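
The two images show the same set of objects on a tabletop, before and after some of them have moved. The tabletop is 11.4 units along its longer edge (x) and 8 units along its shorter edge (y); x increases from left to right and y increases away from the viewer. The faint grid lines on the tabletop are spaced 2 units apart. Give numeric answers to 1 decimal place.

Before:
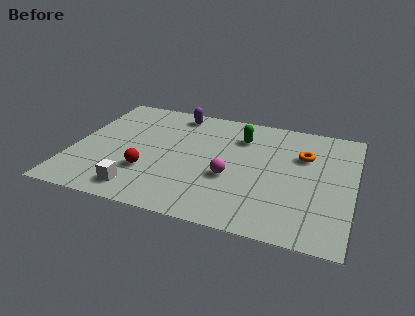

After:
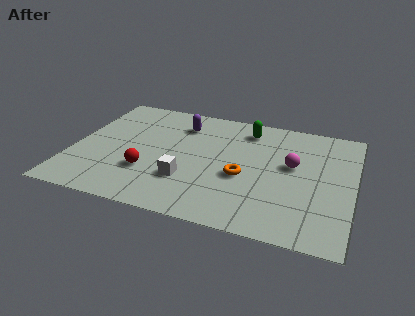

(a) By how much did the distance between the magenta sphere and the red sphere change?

+2.7

They were about 3.4 units apart before and 6.1 after — 2.7 units further apart.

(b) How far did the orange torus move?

3.1

The orange torus moved from about (9.3, 5.4) to (7.0, 3.3), a distance of √(2.3² + 2.1²) ≈ 3.1.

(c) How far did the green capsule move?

0.6

The green capsule moved from about (6.7, 6.0) to (6.9, 6.6), a distance of √(0.2² + 0.6²) ≈ 0.6.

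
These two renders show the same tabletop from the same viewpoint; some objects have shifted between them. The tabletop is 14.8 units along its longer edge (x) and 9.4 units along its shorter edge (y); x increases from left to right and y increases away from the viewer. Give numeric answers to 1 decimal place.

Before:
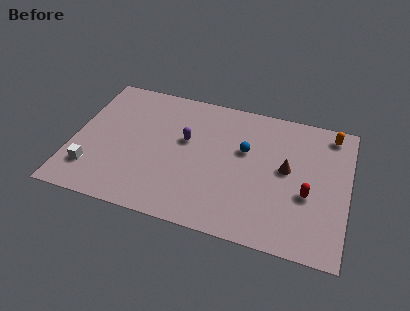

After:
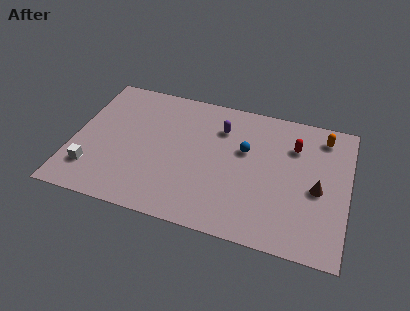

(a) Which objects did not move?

the white cube and the blue sphere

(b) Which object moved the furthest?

the red capsule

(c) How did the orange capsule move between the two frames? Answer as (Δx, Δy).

(-0.4, -0.3)

The orange capsule was at about (13.7, 8.2) and moved to about (13.3, 7.9).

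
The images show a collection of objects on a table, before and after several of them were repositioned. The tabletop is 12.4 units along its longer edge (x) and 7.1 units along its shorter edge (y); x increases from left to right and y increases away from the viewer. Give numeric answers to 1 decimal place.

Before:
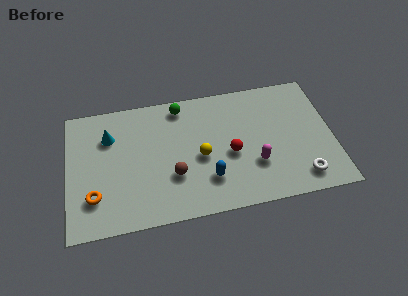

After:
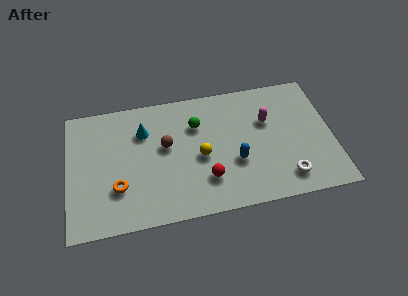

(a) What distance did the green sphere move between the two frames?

1.4

The green sphere moved from about (5.4, 6.2) to (6.1, 5.0), a distance of √(0.7² + 1.2²) ≈ 1.4.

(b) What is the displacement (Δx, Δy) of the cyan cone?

(1.6, 0.0)

The cyan cone started near (2.0, 5.1) and ended near (3.6, 5.1).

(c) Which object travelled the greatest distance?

the magenta capsule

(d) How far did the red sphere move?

1.7

The red sphere was near (7.6, 3.1) before and (6.4, 1.9) after, so it travelled √(1.2² + 1.2²) ≈ 1.7 units.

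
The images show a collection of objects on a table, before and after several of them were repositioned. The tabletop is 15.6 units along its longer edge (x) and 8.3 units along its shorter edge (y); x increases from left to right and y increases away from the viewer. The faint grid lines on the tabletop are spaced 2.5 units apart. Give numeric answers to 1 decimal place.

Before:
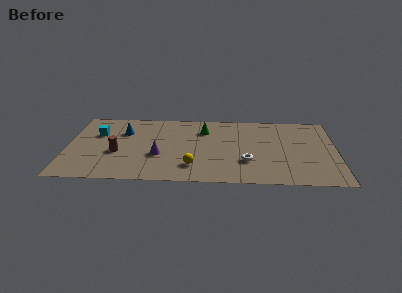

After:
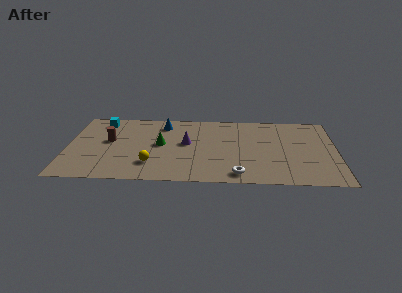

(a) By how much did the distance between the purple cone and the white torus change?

-0.5

They were about 5.1 units apart before and 4.6 after — 0.5 units closer together.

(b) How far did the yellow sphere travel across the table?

2.4

The yellow sphere was near (7.3, 1.9) before and (4.9, 2.1) after, so it travelled √(2.4² + 0.2²) ≈ 2.4 units.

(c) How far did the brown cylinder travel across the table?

1.5

From (2.9, 3.3) to (2.4, 4.7), the brown cylinder covered √(0.5² + 1.4²) ≈ 1.5 units.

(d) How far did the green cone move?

3.1

The green cone moved from about (7.9, 6.2) to (5.4, 4.4), a distance of √(2.5² + 1.8²) ≈ 3.1.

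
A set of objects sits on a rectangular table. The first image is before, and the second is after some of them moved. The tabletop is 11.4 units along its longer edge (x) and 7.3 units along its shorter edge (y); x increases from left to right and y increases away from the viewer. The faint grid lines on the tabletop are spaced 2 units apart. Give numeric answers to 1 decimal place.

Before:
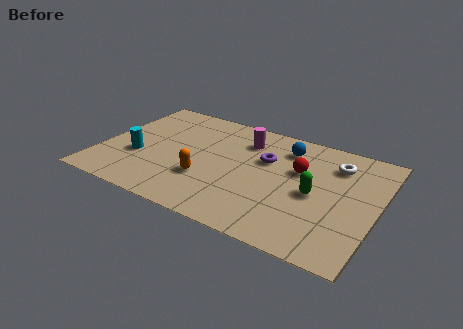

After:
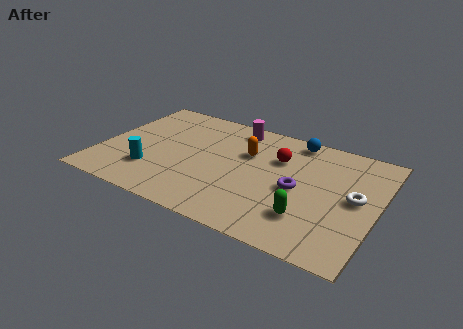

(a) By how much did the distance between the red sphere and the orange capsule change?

-2.9

The distance was about 4.2 in the first image and 1.3 in the second, so they moved 2.9 units closer together.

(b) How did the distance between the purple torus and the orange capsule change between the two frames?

-0.5

Before: roughly 3.2 units apart; after: 2.7. That's 0.5 units closer together.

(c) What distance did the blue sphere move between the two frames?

0.8

From (7.4, 5.8) to (7.7, 6.5), the blue sphere covered √(0.3² + 0.7²) ≈ 0.8 units.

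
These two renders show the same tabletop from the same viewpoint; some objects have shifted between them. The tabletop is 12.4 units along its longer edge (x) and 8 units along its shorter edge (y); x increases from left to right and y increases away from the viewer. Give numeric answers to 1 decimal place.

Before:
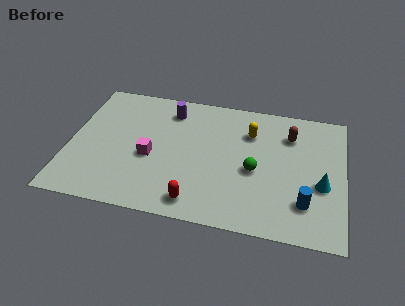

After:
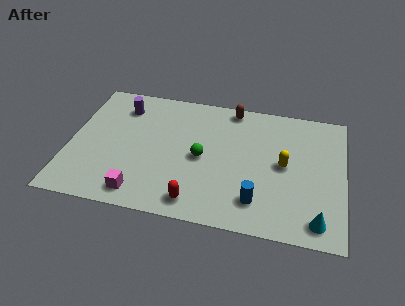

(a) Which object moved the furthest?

the brown capsule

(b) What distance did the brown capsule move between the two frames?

3.0

From (9.9, 6.0) to (7.2, 7.2), the brown capsule covered √(2.7² + 1.2²) ≈ 3.0 units.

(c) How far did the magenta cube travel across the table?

2.3

The magenta cube was near (3.7, 3.4) before and (3.4, 1.1) after, so it travelled √(0.3² + 2.3²) ≈ 2.3 units.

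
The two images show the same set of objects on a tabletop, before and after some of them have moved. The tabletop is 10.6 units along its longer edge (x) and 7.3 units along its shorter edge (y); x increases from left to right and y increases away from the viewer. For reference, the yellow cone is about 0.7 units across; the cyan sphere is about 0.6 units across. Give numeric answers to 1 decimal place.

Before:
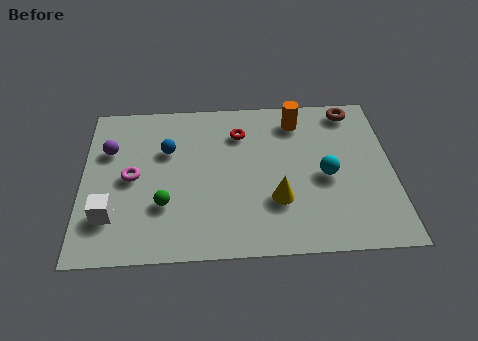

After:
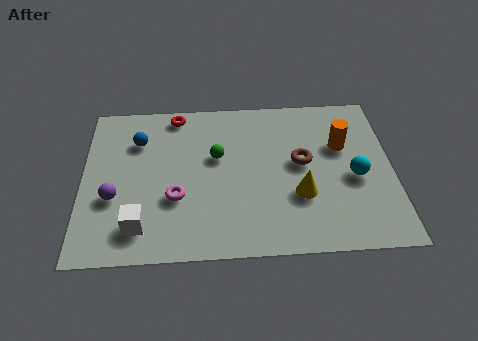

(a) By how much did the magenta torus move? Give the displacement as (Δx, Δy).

(1.5, -1.0)

The magenta torus started near (1.7, 3.6) and ended near (3.2, 2.6).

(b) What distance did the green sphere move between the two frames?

2.8

The green sphere was near (2.8, 2.3) before and (4.6, 4.4) after, so it travelled √(1.8² + 2.1²) ≈ 2.8 units.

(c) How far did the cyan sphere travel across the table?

1.0

From (8.3, 3.3) to (9.3, 3.2), the cyan sphere covered √(1.0² + 0.1²) ≈ 1.0 units.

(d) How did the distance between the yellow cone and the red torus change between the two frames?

+2.4

Before: roughly 3.4 units apart; after: 5.8. That's 2.4 units further apart.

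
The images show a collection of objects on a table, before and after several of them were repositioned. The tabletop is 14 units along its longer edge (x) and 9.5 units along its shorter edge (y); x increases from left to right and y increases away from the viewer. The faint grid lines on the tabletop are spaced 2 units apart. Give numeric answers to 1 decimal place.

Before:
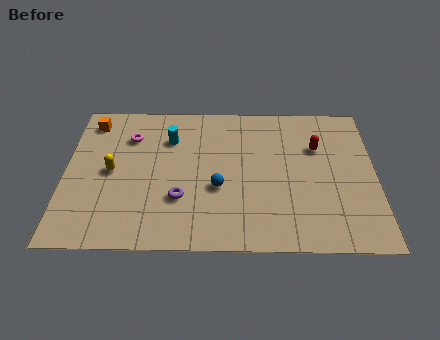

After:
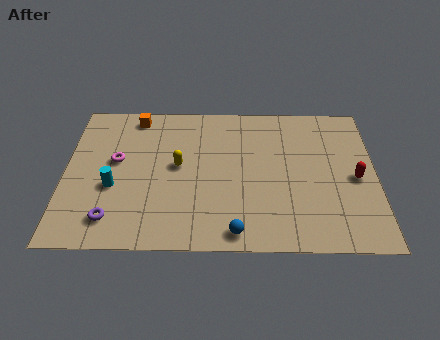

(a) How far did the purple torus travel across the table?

3.3

From (5.2, 3.0) to (2.2, 1.7), the purple torus covered √(3.0² + 1.3²) ≈ 3.3 units.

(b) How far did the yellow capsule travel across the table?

3.0

The yellow capsule was near (2.1, 4.7) before and (5.1, 5.1) after, so it travelled √(3.0² + 0.4²) ≈ 3.0 units.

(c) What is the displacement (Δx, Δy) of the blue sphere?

(0.8, -2.7)

The blue sphere was at about (6.9, 3.7) and moved to about (7.7, 1.0).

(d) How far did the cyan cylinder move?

4.1

The cyan cylinder moved from about (4.7, 6.9) to (2.2, 3.7), a distance of √(2.5² + 3.2²) ≈ 4.1.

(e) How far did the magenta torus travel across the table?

1.7

The magenta torus moved from about (2.9, 7.0) to (2.3, 5.4), a distance of √(0.6² + 1.6²) ≈ 1.7.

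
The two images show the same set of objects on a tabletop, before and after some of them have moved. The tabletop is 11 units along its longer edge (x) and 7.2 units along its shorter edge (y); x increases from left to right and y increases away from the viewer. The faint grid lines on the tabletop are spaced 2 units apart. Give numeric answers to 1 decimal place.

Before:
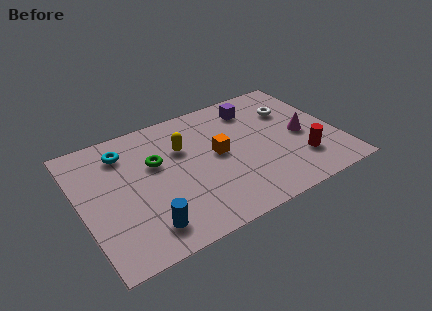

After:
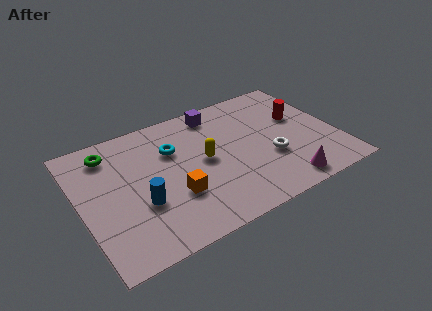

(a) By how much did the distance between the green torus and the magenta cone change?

+2.1

They were about 6.3 units apart before and 8.4 after — 2.1 units further apart.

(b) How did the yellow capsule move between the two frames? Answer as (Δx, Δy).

(0.8, -1.1)

From the two frames, the yellow capsule sits at roughly (4.5, 4.8) before and (5.3, 3.7) after.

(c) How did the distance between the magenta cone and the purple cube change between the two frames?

+2.7

They were about 3.0 units apart before and 5.7 after — 2.7 units further apart.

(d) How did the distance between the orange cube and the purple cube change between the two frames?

+1.7

Before: roughly 2.8 units apart; after: 4.5. That's 1.7 units further apart.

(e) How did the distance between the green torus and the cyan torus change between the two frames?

+1.1

Before: roughly 1.7 units apart; after: 2.8. That's 1.1 units further apart.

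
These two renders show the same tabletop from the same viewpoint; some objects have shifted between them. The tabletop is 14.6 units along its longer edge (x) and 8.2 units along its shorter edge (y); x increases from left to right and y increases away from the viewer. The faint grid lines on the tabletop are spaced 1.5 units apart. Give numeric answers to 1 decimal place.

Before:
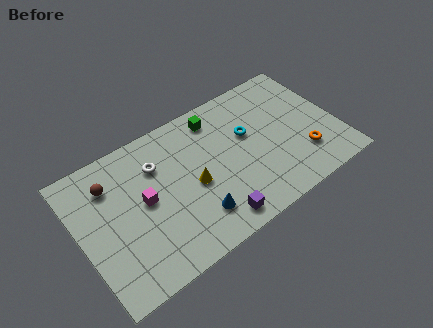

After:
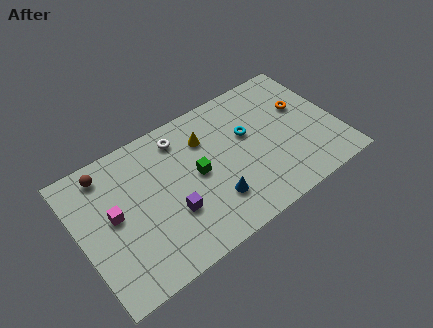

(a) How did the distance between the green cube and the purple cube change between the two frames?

-3.7

Before: roughly 5.9 units apart; after: 2.2. That's 3.7 units closer together.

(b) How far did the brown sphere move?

0.8

The brown sphere moved from about (2.0, 6.2) to (1.9, 7.0), a distance of √(0.1² + 0.8²) ≈ 0.8.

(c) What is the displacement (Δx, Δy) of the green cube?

(-1.6, -2.7)

The green cube started near (8.2, 6.9) and ended near (6.6, 4.2).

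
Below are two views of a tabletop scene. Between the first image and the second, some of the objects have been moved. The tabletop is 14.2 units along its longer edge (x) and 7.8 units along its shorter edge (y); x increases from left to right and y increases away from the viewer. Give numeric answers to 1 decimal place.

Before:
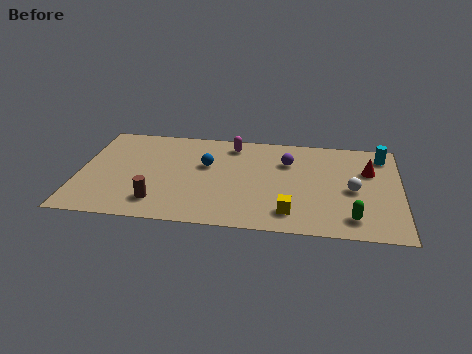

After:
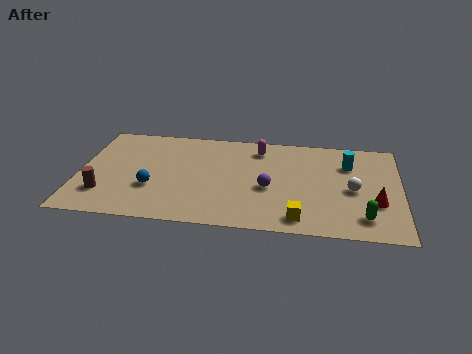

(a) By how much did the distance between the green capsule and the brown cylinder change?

+2.9

The distance was about 8.5 in the first image and 11.4 in the second, so they moved 2.9 units further apart.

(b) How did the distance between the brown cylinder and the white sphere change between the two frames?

+2.3

Before: roughly 8.7 units apart; after: 11.0. That's 2.3 units further apart.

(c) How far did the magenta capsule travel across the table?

1.2

From (6.7, 6.6) to (7.9, 6.4), the magenta capsule covered √(1.2² + 0.2²) ≈ 1.2 units.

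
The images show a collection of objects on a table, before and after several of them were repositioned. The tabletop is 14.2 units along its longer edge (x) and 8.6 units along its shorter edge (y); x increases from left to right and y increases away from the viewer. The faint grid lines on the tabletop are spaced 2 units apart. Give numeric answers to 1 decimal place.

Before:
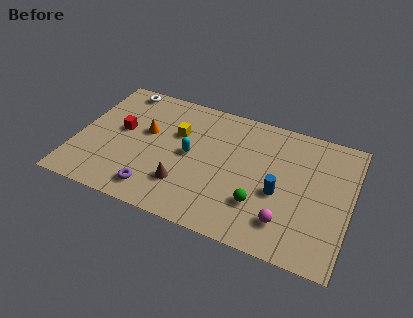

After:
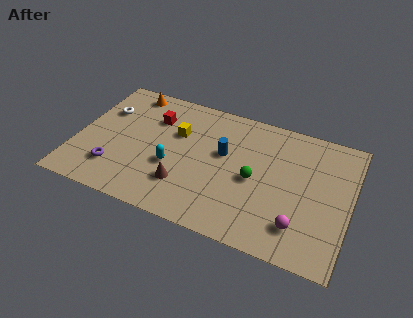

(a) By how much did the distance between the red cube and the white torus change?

-0.3

The distance was about 2.9 in the first image and 2.6 in the second, so they moved 0.3 units closer together.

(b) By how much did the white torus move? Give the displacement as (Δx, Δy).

(-0.6, -1.8)

The white torus was at about (1.8, 7.7) and moved to about (1.2, 5.9).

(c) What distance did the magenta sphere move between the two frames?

0.7

From (11.1, 1.9) to (11.8, 1.9), the magenta sphere covered √(0.7² + 0.0²) ≈ 0.7 units.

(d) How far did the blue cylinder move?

3.4

The blue cylinder moved from about (10.6, 3.6) to (7.6, 5.1), a distance of √(3.0² + 1.5²) ≈ 3.4.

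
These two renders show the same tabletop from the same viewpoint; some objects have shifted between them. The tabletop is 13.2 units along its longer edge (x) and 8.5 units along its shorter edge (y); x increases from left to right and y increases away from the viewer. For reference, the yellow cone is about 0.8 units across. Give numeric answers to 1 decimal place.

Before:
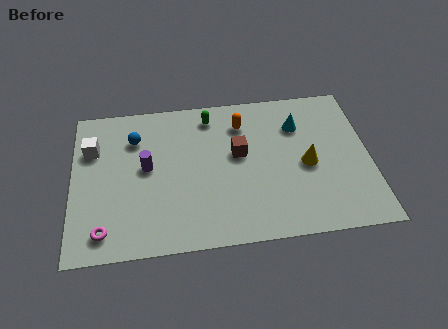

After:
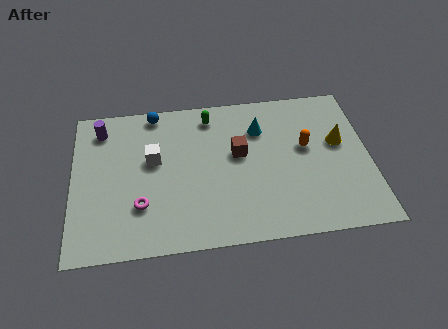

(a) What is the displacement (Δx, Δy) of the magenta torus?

(1.6, 1.2)

From the two frames, the magenta torus sits at roughly (1.4, 1.3) before and (3.0, 2.5) after.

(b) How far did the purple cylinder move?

3.1

The purple cylinder was near (3.3, 4.6) before and (1.3, 7.0) after, so it travelled √(2.0² + 2.4²) ≈ 3.1 units.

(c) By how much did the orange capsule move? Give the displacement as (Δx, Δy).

(2.8, -1.7)

The orange capsule was at about (7.6, 6.6) and moved to about (10.4, 4.9).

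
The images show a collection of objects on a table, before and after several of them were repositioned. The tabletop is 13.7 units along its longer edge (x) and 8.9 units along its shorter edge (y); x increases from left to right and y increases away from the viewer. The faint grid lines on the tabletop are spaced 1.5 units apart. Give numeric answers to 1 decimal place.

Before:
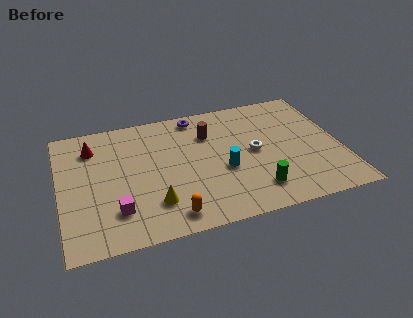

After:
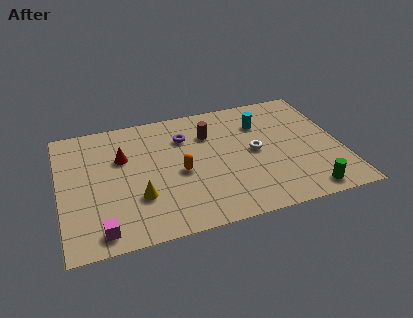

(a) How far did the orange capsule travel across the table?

2.9

The orange capsule was near (5.1, 1.2) before and (5.8, 4.0) after, so it travelled √(0.7² + 2.8²) ≈ 2.9 units.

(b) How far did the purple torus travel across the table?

1.6

The purple torus moved from about (6.9, 7.9) to (6.2, 6.5), a distance of √(0.7² + 1.4²) ≈ 1.6.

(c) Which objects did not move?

the white torus and the brown cylinder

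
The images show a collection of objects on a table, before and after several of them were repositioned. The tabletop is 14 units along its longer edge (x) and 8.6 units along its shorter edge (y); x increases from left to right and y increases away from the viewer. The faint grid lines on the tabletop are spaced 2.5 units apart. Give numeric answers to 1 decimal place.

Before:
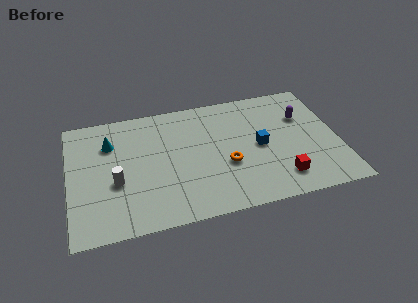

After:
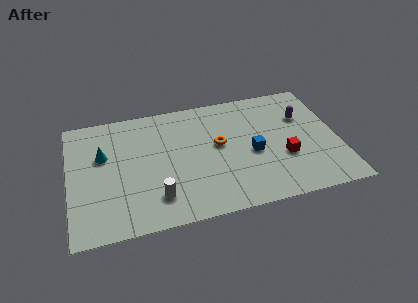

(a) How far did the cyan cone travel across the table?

0.9

The cyan cone was near (2.2, 6.2) before and (1.8, 5.4) after, so it travelled √(0.4² + 0.8²) ≈ 0.9 units.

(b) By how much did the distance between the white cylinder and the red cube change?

-1.8

They were about 8.6 units apart before and 6.8 after — 1.8 units closer together.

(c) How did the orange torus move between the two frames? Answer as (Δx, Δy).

(-0.3, 1.5)

From the two frames, the orange torus sits at roughly (8.1, 3.3) before and (7.8, 4.8) after.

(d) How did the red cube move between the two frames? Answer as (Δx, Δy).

(0.3, 1.4)

The red cube was at about (10.8, 1.7) and moved to about (11.1, 3.1).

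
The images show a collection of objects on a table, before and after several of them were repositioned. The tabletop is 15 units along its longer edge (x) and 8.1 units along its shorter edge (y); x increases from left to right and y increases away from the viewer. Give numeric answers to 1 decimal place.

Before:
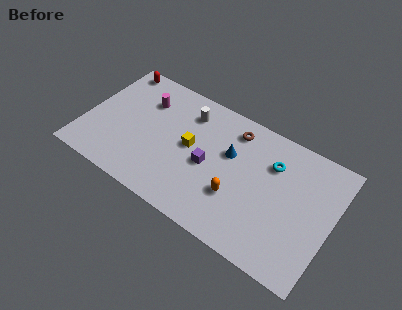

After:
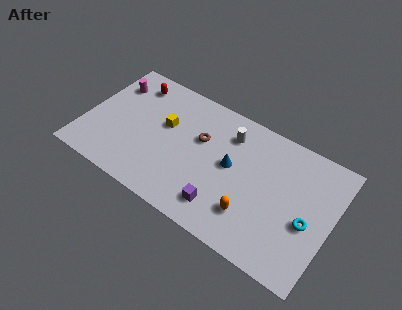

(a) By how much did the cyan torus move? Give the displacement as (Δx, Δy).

(2.5, -2.4)

The cyan torus started near (11.2, 5.8) and ended near (13.7, 3.4).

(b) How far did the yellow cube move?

1.8

The yellow cube was near (6.4, 4.3) before and (4.7, 4.9) after, so it travelled √(1.7² + 0.6²) ≈ 1.8 units.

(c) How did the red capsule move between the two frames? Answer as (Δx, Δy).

(1.2, -0.6)

The red capsule started near (1.2, 7.3) and ended near (2.4, 6.7).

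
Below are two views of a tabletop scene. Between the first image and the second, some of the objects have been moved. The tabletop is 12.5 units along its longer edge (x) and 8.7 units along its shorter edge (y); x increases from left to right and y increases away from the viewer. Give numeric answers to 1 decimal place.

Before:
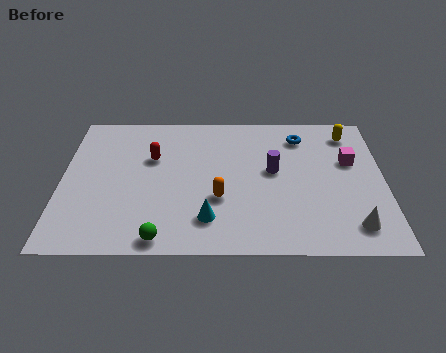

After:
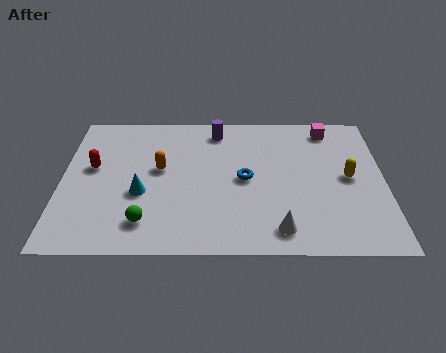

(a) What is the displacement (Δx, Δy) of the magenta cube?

(-0.8, 2.1)

The magenta cube started near (11.2, 5.4) and ended near (10.4, 7.5).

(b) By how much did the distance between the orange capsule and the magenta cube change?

+1.5

The distance was about 5.6 in the first image and 7.1 in the second, so they moved 1.5 units further apart.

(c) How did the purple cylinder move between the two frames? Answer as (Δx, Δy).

(-2.2, 2.6)

The purple cylinder started near (8.2, 4.8) and ended near (6.0, 7.4).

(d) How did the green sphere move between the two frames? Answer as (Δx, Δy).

(-0.6, 0.9)

From the two frames, the green sphere sits at roughly (3.9, 0.8) before and (3.3, 1.7) after.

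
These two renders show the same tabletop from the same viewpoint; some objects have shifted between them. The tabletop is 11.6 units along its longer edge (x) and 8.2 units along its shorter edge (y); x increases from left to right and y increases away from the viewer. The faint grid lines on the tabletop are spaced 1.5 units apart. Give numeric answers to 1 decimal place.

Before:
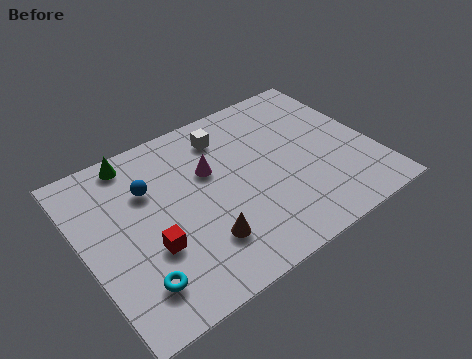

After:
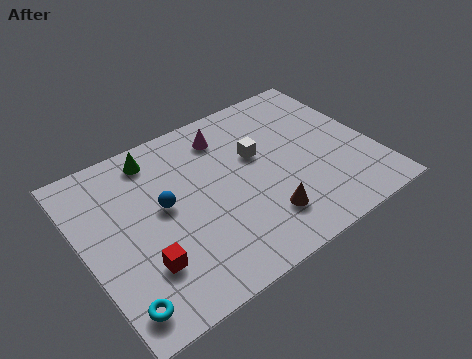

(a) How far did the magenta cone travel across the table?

1.7

The magenta cone was near (5.2, 5.2) before and (6.1, 6.6) after, so it travelled √(0.9² + 1.4²) ≈ 1.7 units.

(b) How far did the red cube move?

0.7

The red cube moved from about (2.4, 2.9) to (2.0, 2.3), a distance of √(0.4² + 0.6²) ≈ 0.7.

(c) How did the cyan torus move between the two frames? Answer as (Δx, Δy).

(-0.8, -0.5)

From the two frames, the cyan torus sits at roughly (1.6, 1.7) before and (0.8, 1.2) after.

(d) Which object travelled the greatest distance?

the brown cone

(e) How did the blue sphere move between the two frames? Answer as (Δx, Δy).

(0.4, -1.1)

From the two frames, the blue sphere sits at roughly (2.8, 5.6) before and (3.2, 4.5) after.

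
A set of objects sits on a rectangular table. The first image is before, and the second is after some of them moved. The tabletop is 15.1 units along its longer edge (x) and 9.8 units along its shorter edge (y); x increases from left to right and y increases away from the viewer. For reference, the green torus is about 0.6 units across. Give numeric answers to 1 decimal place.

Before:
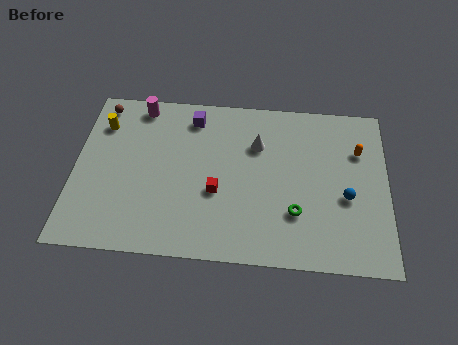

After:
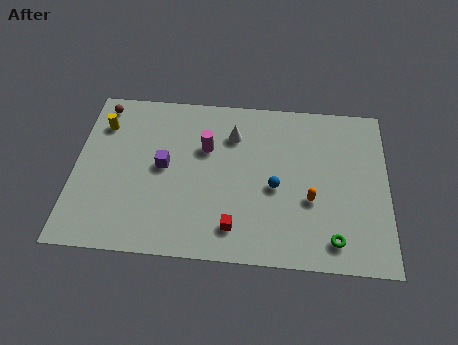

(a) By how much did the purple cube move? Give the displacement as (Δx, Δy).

(-1.3, -3.1)

The purple cube started near (5.6, 8.2) and ended near (4.3, 5.1).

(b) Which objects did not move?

the yellow cylinder and the brown sphere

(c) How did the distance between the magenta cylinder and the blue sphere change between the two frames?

-7.1

Before: roughly 11.1 units apart; after: 4.0. That's 7.1 units closer together.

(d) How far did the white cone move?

1.3

The white cone moved from about (8.8, 6.8) to (7.6, 7.3), a distance of √(1.2² + 0.5²) ≈ 1.3.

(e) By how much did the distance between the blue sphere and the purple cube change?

-3.1

Before: roughly 8.6 units apart; after: 5.5. That's 3.1 units closer together.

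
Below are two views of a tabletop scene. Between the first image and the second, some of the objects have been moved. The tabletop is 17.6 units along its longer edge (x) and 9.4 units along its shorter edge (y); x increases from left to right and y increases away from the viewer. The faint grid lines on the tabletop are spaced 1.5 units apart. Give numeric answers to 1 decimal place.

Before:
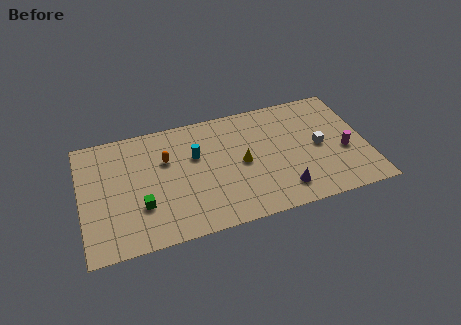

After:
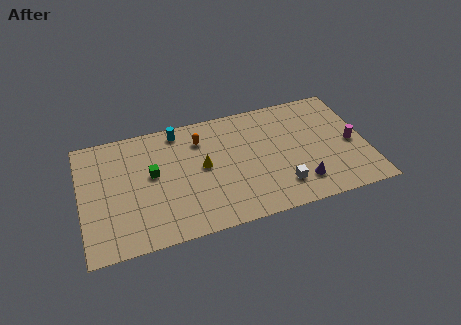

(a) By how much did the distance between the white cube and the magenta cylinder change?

+3.4

They were about 1.7 units apart before and 5.1 after — 3.4 units further apart.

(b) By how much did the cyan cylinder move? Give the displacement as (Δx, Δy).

(-0.9, 2.3)

From the two frames, the cyan cylinder sits at roughly (7.1, 6.0) before and (6.2, 8.3) after.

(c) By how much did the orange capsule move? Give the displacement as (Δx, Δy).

(2.2, 1.0)

From the two frames, the orange capsule sits at roughly (5.3, 6.2) before and (7.5, 7.2) after.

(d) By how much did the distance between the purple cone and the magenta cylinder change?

-0.4

Before: roughly 4.5 units apart; after: 4.1. That's 0.4 units closer together.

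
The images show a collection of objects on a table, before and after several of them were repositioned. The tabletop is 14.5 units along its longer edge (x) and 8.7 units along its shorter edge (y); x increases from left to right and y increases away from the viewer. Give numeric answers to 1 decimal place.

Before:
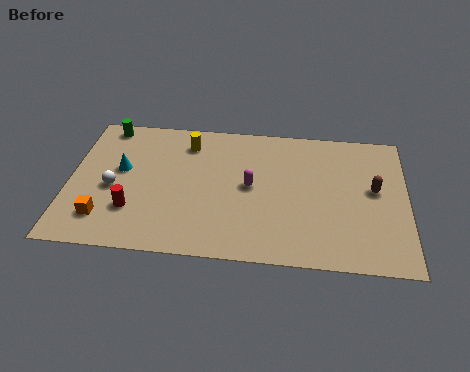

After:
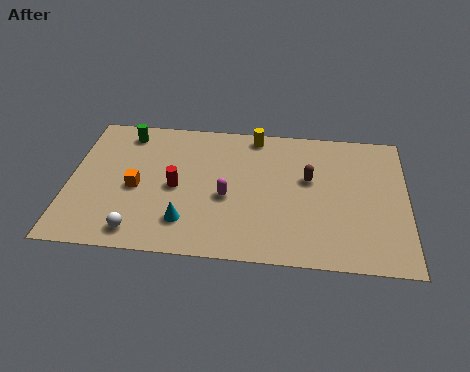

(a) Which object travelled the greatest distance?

the cyan cone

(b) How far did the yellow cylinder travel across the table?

3.0

From (5.0, 7.0) to (7.9, 7.8), the yellow cylinder covered √(2.9² + 0.8²) ≈ 3.0 units.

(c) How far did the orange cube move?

2.4

From (1.6, 1.9) to (2.9, 3.9), the orange cube covered √(1.3² + 2.0²) ≈ 2.4 units.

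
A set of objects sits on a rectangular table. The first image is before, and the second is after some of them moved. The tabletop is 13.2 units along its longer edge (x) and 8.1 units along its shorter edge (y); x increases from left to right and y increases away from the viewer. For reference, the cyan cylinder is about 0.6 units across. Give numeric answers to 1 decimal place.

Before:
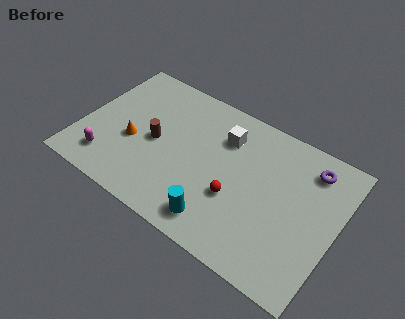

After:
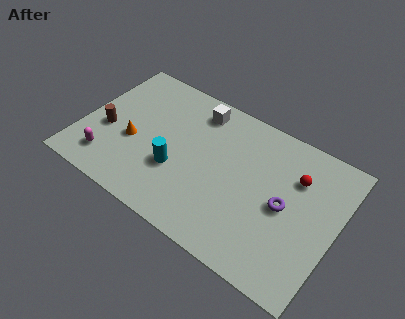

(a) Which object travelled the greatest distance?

the red sphere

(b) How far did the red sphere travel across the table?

3.8

The red sphere moved from about (8.2, 3.0) to (10.9, 5.7), a distance of √(2.7² + 2.7²) ≈ 3.8.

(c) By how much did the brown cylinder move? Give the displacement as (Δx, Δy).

(-2.5, -0.6)

The brown cylinder started near (3.8, 3.9) and ended near (1.3, 3.3).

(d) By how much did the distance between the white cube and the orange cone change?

-0.7

They were about 5.2 units apart before and 4.5 after — 0.7 units closer together.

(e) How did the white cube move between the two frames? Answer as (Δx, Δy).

(-1.6, 0.8)

The white cube was at about (7.1, 6.0) and moved to about (5.5, 6.8).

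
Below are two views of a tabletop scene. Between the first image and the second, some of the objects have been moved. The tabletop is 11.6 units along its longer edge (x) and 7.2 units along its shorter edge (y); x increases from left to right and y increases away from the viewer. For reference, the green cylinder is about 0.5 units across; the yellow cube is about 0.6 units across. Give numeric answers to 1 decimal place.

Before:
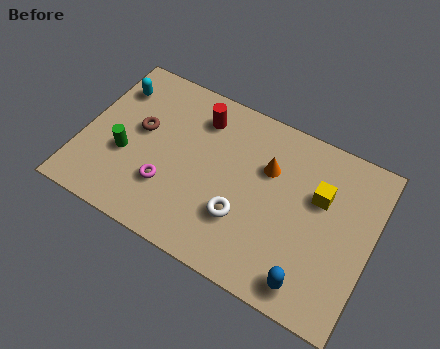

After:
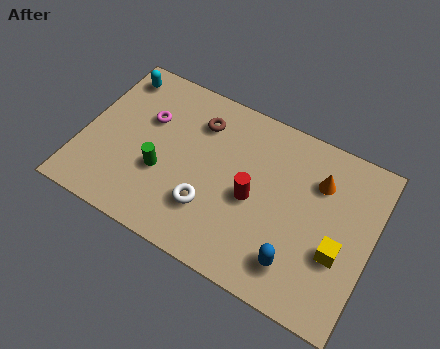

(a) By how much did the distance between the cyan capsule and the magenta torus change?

-2.2

They were about 4.3 units apart before and 2.1 after — 2.2 units closer together.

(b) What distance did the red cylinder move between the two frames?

3.5

The red cylinder moved from about (4.4, 5.7) to (6.9, 3.3), a distance of √(2.5² + 2.4²) ≈ 3.5.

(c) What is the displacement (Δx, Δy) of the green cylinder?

(1.5, -0.1)

The green cylinder was at about (1.8, 2.8) and moved to about (3.3, 2.7).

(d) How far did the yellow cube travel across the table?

2.1

The yellow cube was near (9.4, 4.6) before and (10.4, 2.7) after, so it travelled √(1.0² + 1.9²) ≈ 2.1 units.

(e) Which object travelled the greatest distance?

the red cylinder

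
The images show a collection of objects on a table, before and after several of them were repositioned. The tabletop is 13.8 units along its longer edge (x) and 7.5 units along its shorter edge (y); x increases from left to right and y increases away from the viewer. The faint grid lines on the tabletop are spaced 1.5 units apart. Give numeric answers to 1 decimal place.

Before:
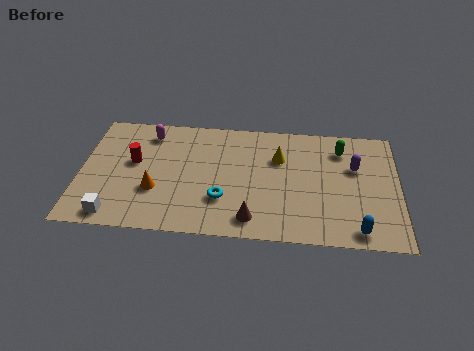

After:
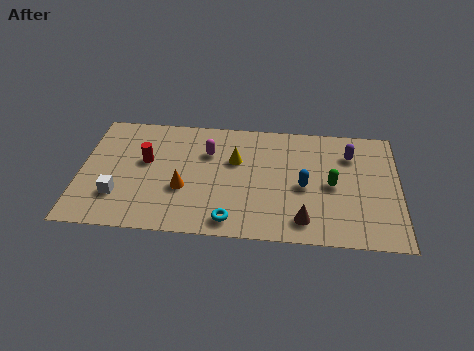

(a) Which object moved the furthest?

the blue capsule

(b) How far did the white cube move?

1.2

The white cube moved from about (1.6, 0.9) to (1.7, 2.1), a distance of √(0.1² + 1.2²) ≈ 1.2.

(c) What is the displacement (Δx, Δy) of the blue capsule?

(-2.3, 2.5)

The blue capsule was at about (12.0, 0.9) and moved to about (9.7, 3.4).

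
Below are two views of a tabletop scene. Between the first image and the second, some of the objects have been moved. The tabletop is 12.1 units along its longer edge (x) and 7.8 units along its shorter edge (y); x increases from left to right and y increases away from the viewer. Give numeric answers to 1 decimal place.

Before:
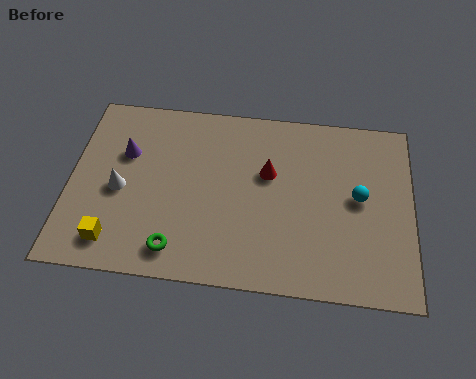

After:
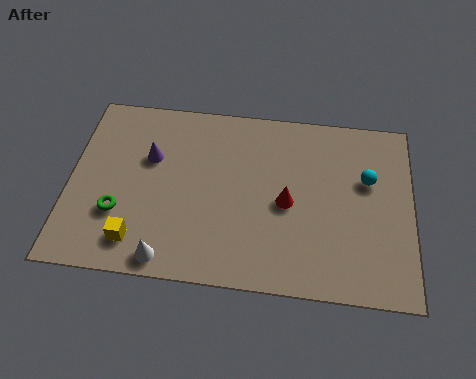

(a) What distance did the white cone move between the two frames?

3.2

The white cone was near (1.8, 3.5) before and (3.6, 0.8) after, so it travelled √(1.8² + 2.7²) ≈ 3.2 units.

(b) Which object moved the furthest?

the white cone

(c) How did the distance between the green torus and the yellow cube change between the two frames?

-0.9

The distance was about 2.2 in the first image and 1.3 in the second, so they moved 0.9 units closer together.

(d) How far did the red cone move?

1.4

The red cone was near (7.0, 4.8) before and (7.7, 3.6) after, so it travelled √(0.7² + 1.2²) ≈ 1.4 units.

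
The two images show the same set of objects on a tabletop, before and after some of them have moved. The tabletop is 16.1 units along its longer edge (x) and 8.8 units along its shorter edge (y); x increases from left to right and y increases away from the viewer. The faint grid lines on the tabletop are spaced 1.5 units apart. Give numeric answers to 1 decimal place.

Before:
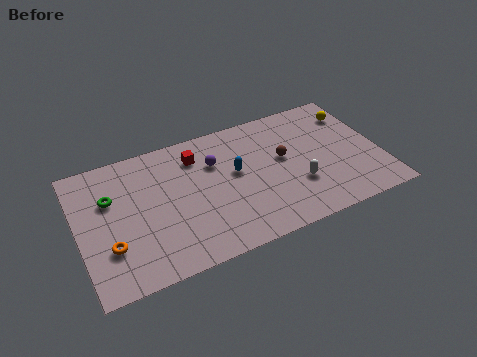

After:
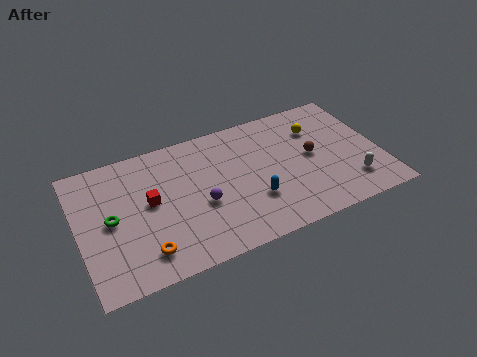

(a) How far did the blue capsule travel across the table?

2.3

The blue capsule moved from about (8.4, 5.0) to (9.1, 2.8), a distance of √(0.7² + 2.2²) ≈ 2.3.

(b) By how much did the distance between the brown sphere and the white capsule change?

+1.0

They were about 2.2 units apart before and 3.2 after — 1.0 units further apart.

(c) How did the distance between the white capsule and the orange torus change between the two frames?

+1.1

They were about 10.0 units apart before and 11.1 after — 1.1 units further apart.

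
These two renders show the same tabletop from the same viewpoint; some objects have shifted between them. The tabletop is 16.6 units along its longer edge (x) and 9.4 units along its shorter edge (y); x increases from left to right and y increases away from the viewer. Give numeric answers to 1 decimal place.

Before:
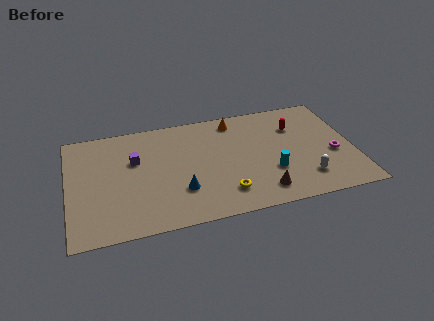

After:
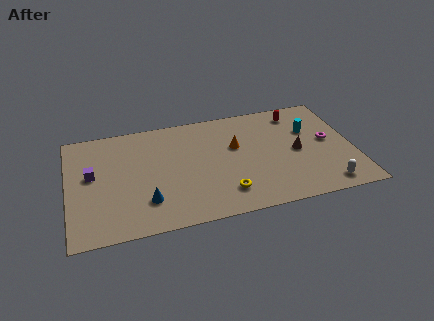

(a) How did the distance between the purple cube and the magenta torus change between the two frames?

+2.1

The distance was about 11.7 in the first image and 13.8 in the second, so they moved 2.1 units further apart.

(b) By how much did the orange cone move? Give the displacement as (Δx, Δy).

(-0.1, -2.3)

From the two frames, the orange cone sits at roughly (9.9, 8.1) before and (9.8, 5.8) after.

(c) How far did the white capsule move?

1.4

The white capsule was near (13.6, 2.1) before and (14.7, 1.2) after, so it travelled √(1.1² + 0.9²) ≈ 1.4 units.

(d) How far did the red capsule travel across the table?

1.2

The red capsule moved from about (13.4, 6.7) to (13.6, 7.9), a distance of √(0.2² + 1.2²) ≈ 1.2.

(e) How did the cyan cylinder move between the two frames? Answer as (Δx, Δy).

(2.5, 3.1)

The cyan cylinder started near (11.7, 3.1) and ended near (14.2, 6.2).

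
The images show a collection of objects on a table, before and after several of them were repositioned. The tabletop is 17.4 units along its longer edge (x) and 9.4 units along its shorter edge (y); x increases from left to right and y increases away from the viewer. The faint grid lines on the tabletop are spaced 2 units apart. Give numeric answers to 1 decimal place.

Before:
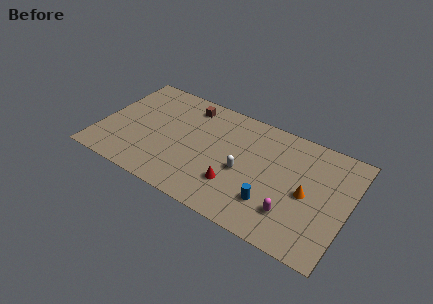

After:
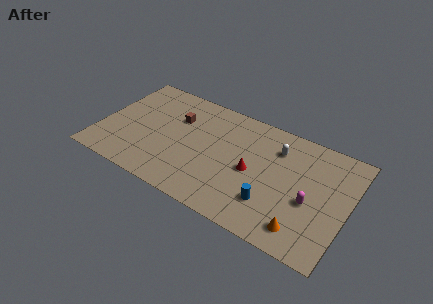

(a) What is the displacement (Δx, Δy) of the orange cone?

(0.1, -2.8)

The orange cone started near (14.6, 4.4) and ended near (14.7, 1.6).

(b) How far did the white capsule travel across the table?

3.6

The white capsule moved from about (10.2, 4.1) to (12.2, 7.1), a distance of √(2.0² + 3.0²) ≈ 3.6.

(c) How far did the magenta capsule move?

1.9

The magenta capsule moved from about (13.8, 2.4) to (14.9, 3.9), a distance of √(1.1² + 1.5²) ≈ 1.9.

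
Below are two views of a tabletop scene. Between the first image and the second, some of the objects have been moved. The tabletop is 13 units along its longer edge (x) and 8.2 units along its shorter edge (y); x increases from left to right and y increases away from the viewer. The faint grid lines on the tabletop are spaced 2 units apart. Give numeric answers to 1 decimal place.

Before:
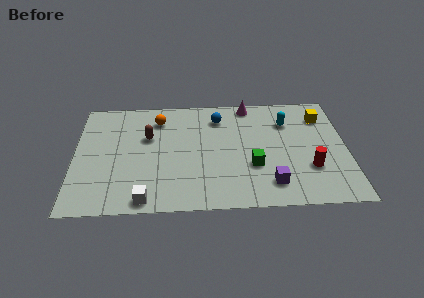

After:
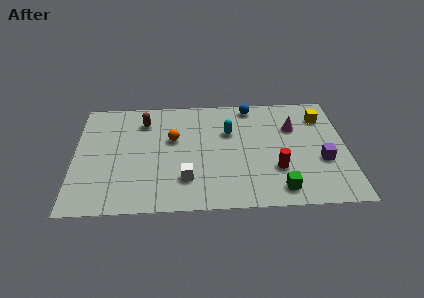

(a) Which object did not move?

the yellow cube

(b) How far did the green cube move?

2.1

From (8.5, 2.9) to (9.7, 1.2), the green cube covered √(1.2² + 1.7²) ≈ 2.1 units.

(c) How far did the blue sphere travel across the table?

1.8

From (6.9, 6.5) to (8.5, 7.3), the blue sphere covered √(1.6² + 0.8²) ≈ 1.8 units.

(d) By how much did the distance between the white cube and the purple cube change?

+0.6

Before: roughly 6.0 units apart; after: 6.6. That's 0.6 units further apart.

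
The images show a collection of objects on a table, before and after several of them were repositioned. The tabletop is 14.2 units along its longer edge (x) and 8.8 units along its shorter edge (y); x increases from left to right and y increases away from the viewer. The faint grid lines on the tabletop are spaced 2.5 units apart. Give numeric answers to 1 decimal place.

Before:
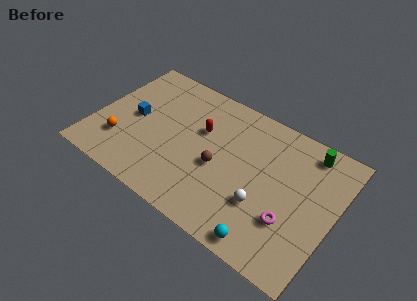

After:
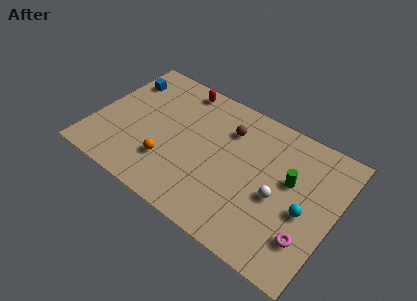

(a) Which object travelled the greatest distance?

the cyan sphere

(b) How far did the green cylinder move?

2.5

The green cylinder was near (12.2, 7.6) before and (11.5, 5.2) after, so it travelled √(0.7² + 2.4²) ≈ 2.5 units.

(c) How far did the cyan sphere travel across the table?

3.4

The cyan sphere was near (10.9, 0.9) before and (12.6, 3.8) after, so it travelled √(1.7² + 2.9²) ≈ 3.4 units.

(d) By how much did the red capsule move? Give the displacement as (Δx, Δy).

(-1.7, 2.2)

From the two frames, the red capsule sits at roughly (6.1, 5.6) before and (4.4, 7.8) after.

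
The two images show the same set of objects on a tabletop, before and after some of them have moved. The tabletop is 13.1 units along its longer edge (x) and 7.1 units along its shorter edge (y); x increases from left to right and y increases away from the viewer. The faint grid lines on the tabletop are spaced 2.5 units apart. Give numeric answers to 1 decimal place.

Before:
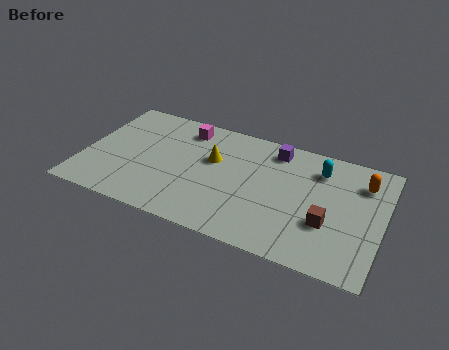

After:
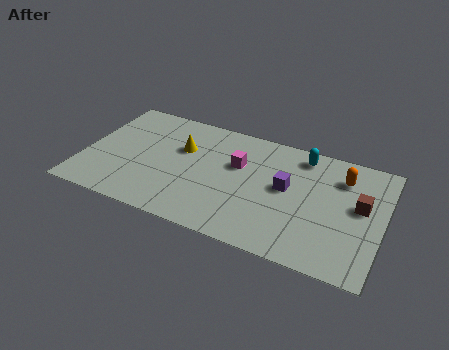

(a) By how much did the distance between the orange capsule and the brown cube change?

-1.5

Before: roughly 3.2 units apart; after: 1.7. That's 1.5 units closer together.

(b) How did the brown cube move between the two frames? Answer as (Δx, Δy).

(1.3, 1.5)

The brown cube started near (10.8, 2.5) and ended near (12.1, 4.0).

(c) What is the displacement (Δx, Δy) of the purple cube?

(0.7, -2.1)

The purple cube was at about (8.2, 6.0) and moved to about (8.9, 3.9).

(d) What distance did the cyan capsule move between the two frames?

1.0

From (10.2, 5.5) to (9.4, 6.1), the cyan capsule covered √(0.8² + 0.6²) ≈ 1.0 units.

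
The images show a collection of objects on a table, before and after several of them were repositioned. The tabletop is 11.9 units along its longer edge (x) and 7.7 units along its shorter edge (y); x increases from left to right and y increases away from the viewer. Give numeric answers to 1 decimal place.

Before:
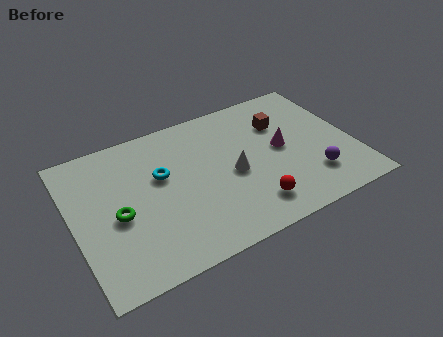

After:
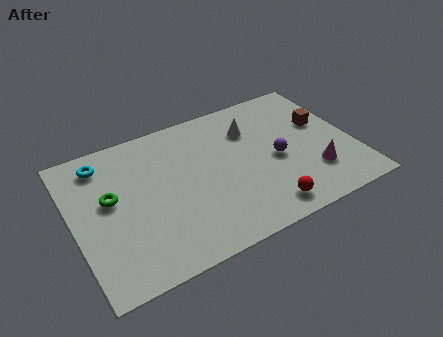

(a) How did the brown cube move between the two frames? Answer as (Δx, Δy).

(1.7, -0.7)

The brown cube started near (9.1, 5.4) and ended near (10.8, 4.7).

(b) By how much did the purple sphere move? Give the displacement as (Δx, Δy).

(-1.3, 1.6)

The purple sphere started near (9.9, 1.9) and ended near (8.6, 3.5).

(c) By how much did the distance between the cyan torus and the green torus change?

-0.4

The distance was about 2.4 in the first image and 2.0 in the second, so they moved 0.4 units closer together.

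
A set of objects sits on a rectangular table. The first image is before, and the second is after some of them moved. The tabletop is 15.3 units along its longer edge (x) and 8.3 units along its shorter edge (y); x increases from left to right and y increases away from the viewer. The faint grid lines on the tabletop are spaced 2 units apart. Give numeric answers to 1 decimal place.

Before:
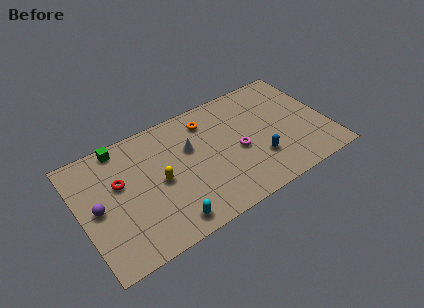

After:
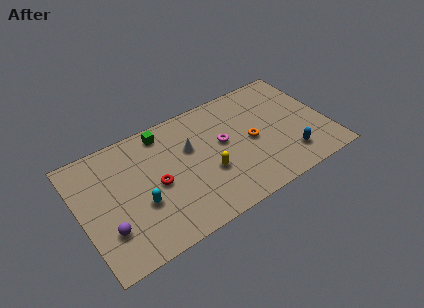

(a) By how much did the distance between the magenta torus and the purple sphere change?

-0.9

They were about 8.7 units apart before and 7.8 after — 0.9 units closer together.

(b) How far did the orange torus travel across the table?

3.6

From (8.2, 6.7) to (10.6, 4.0), the orange torus covered √(2.4² + 2.7²) ≈ 3.6 units.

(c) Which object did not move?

the white cone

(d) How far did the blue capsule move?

1.9

The blue capsule was near (10.8, 2.5) before and (12.6, 1.8) after, so it travelled √(1.8² + 0.7²) ≈ 1.9 units.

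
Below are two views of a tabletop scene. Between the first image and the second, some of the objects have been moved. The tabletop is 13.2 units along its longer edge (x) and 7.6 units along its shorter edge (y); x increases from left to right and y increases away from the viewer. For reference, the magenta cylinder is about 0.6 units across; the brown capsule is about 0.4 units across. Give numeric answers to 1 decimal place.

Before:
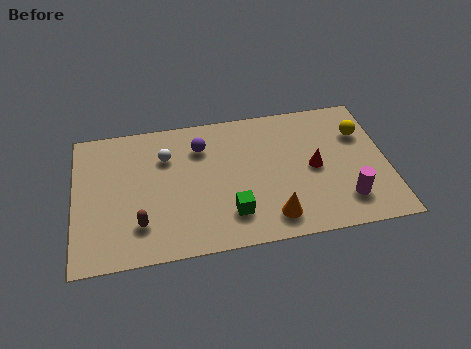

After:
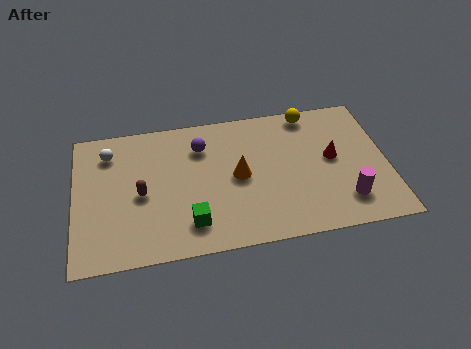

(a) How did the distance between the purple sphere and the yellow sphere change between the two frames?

-2.0

Before: roughly 6.8 units apart; after: 4.8. That's 2.0 units closer together.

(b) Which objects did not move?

the magenta cylinder and the purple sphere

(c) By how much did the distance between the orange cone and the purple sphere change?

-2.8

They were about 5.2 units apart before and 2.4 after — 2.8 units closer together.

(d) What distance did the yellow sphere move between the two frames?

2.6

The yellow sphere was near (12.2, 5.3) before and (10.1, 6.8) after, so it travelled √(2.1² + 1.5²) ≈ 2.6 units.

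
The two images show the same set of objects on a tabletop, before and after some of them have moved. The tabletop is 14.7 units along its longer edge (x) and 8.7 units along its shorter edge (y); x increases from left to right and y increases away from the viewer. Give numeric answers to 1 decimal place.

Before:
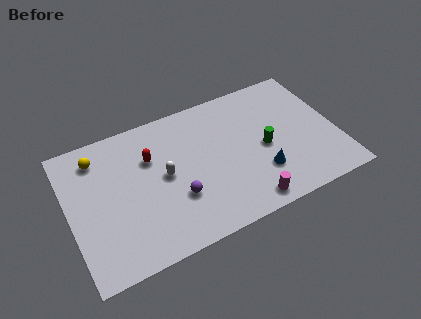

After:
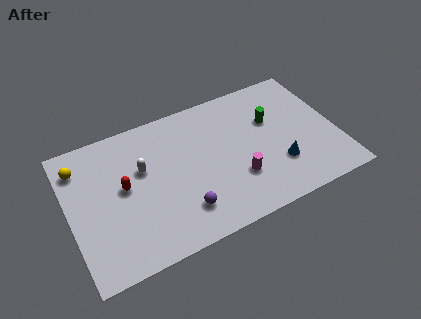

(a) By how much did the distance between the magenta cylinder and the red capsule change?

-0.5

They were about 6.8 units apart before and 6.3 after — 0.5 units closer together.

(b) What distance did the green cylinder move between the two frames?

1.7

The green cylinder moved from about (10.7, 4.0) to (11.3, 5.6), a distance of √(0.6² + 1.6²) ≈ 1.7.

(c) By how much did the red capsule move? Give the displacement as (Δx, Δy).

(-1.6, -1.2)

From the two frames, the red capsule sits at roughly (4.6, 5.9) before and (3.0, 4.7) after.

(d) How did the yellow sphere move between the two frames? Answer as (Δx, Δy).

(-1.0, -0.2)

From the two frames, the yellow sphere sits at roughly (1.8, 7.1) before and (0.8, 6.9) after.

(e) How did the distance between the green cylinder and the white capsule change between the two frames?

+1.7

The distance was about 5.5 in the first image and 7.2 in the second, so they moved 1.7 units further apart.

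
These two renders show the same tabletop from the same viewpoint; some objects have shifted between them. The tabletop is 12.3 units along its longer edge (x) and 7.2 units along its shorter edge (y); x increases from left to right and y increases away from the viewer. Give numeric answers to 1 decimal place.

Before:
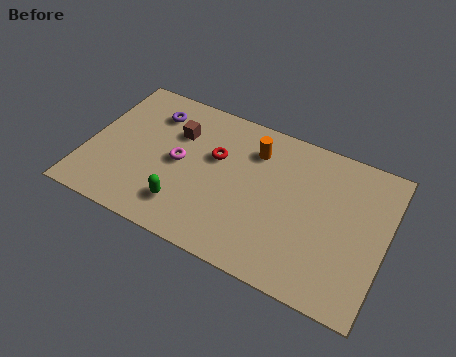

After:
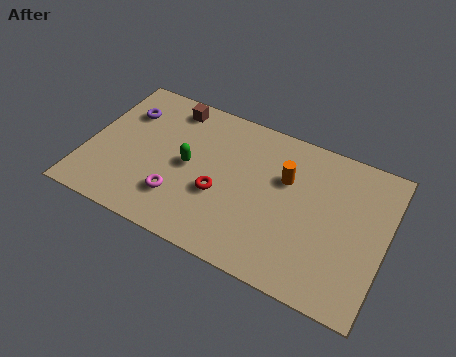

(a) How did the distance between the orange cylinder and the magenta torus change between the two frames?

+1.5

Before: roughly 3.5 units apart; after: 5.0. That's 1.5 units further apart.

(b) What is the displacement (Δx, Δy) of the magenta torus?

(0.2, -1.7)

The magenta torus started near (3.8, 3.6) and ended near (4.0, 1.9).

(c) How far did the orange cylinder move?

1.6

The orange cylinder moved from about (6.7, 5.5) to (8.1, 4.7), a distance of √(1.4² + 0.8²) ≈ 1.6.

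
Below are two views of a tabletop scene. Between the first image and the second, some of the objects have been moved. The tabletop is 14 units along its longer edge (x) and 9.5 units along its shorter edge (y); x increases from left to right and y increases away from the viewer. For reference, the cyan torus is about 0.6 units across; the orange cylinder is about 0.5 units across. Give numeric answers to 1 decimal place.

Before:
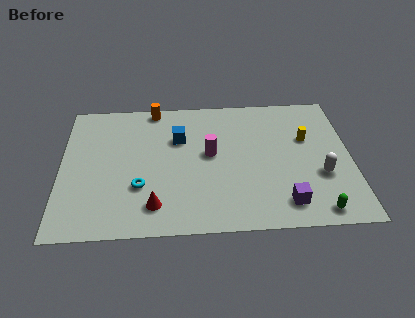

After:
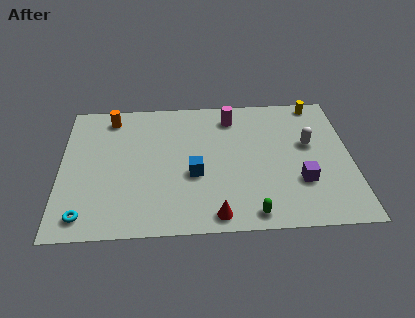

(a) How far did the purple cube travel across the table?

1.6

The purple cube was near (10.7, 1.6) before and (11.5, 3.0) after, so it travelled √(0.8² + 1.4²) ≈ 1.6 units.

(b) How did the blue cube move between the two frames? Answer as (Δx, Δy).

(0.7, -2.6)

The blue cube was at about (5.7, 6.4) and moved to about (6.4, 3.8).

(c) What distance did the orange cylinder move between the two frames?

2.2

From (4.5, 8.7) to (2.4, 8.1), the orange cylinder covered √(2.1² + 0.6²) ≈ 2.2 units.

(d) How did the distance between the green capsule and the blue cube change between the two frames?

-4.6

The distance was about 8.5 in the first image and 3.9 in the second, so they moved 4.6 units closer together.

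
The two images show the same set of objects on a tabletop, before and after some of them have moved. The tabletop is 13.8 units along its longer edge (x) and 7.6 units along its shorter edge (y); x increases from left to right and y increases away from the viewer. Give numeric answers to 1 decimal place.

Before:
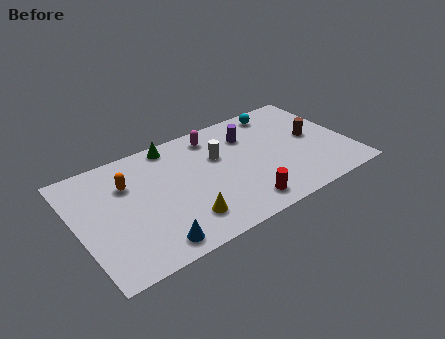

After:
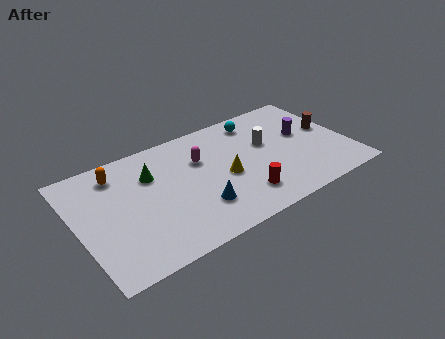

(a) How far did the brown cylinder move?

0.9

The brown cylinder was near (12.1, 4.0) before and (13.0, 4.2) after, so it travelled √(0.9² + 0.2²) ≈ 0.9 units.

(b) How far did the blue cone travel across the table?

2.7

The blue cone was near (3.3, 1.0) before and (5.8, 2.1) after, so it travelled √(2.5² + 1.1²) ≈ 2.7 units.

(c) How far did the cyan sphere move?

1.2

The cyan sphere moved from about (10.8, 6.6) to (9.6, 6.4), a distance of √(1.2² + 0.2²) ≈ 1.2.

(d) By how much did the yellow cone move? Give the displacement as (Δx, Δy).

(2.4, 1.7)

The yellow cone was at about (5.0, 1.7) and moved to about (7.4, 3.4).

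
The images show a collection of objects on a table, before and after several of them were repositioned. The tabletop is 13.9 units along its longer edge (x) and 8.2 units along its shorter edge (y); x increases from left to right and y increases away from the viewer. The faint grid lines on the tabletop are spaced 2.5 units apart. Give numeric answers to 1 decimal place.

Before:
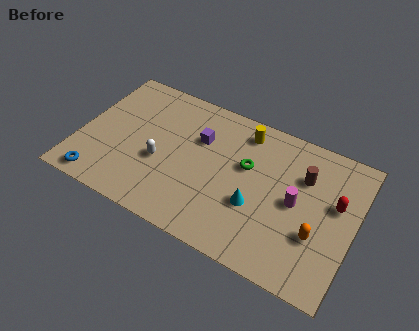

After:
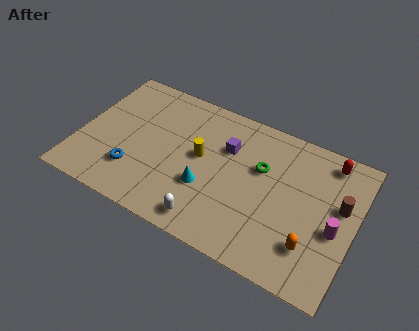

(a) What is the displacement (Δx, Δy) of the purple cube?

(1.4, 0.1)

From the two frames, the purple cube sits at roughly (5.9, 5.5) before and (7.3, 5.6) after.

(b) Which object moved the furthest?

the white capsule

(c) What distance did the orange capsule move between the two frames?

0.7

The orange capsule was near (12.2, 2.8) before and (12.0, 2.1) after, so it travelled √(0.2² + 0.7²) ≈ 0.7 units.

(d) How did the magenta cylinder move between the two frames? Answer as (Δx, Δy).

(2.0, -0.6)

The magenta cylinder started near (11.0, 4.1) and ended near (13.0, 3.5).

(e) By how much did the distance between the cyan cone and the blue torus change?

-4.3

The distance was about 8.0 in the first image and 3.7 in the second, so they moved 4.3 units closer together.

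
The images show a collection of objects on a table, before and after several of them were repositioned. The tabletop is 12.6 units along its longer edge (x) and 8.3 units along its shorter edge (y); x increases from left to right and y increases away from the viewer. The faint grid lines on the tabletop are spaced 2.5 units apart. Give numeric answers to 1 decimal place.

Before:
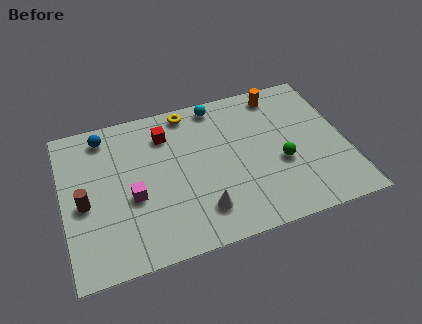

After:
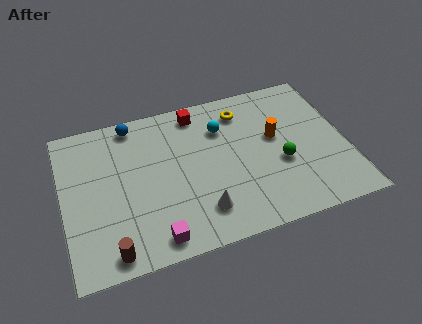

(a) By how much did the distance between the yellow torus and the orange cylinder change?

-1.8

They were about 4.1 units apart before and 2.3 after — 1.8 units closer together.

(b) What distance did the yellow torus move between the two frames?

2.5

From (5.8, 7.4) to (8.2, 6.7), the yellow torus covered √(2.4² + 0.7²) ≈ 2.5 units.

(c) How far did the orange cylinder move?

2.4

The orange cylinder moved from about (9.9, 7.2) to (9.5, 4.8), a distance of √(0.4² + 2.4²) ≈ 2.4.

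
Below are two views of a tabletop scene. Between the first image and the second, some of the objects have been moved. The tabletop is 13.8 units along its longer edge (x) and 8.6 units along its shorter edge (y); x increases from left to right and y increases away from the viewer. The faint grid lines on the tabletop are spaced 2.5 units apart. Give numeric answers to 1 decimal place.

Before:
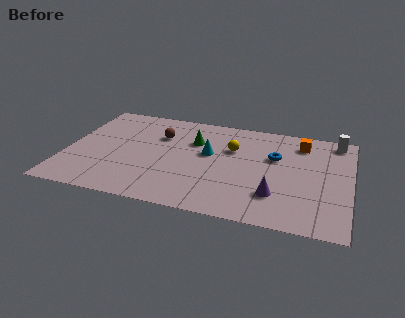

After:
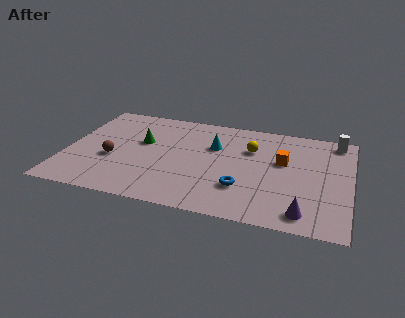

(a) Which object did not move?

the white cylinder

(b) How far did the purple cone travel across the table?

1.8

From (10.3, 2.3) to (11.7, 1.2), the purple cone covered √(1.4² + 1.1²) ≈ 1.8 units.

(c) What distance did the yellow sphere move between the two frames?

0.9

From (8.0, 5.7) to (8.9, 5.9), the yellow sphere covered √(0.9² + 0.2²) ≈ 0.9 units.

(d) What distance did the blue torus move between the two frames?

3.3

The blue torus was near (10.1, 5.5) before and (8.7, 2.5) after, so it travelled √(1.4² + 3.0²) ≈ 3.3 units.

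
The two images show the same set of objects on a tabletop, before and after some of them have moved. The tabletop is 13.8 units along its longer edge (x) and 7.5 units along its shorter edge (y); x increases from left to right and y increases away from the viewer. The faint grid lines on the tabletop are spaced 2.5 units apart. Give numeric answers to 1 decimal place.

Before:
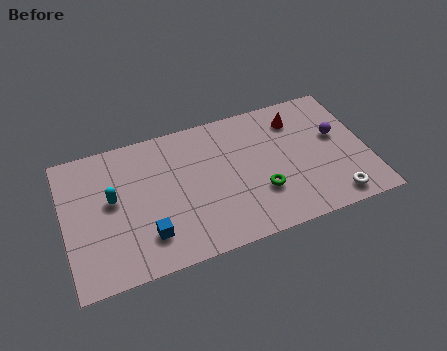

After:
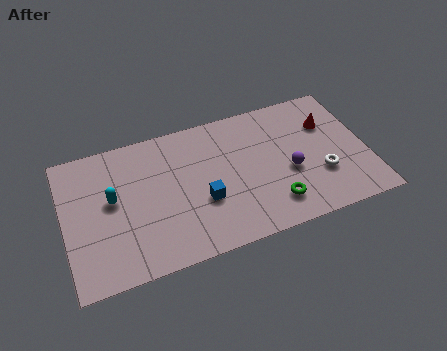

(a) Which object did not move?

the cyan capsule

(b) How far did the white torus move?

1.6

From (12.0, 1.0) to (11.6, 2.5), the white torus covered √(0.4² + 1.5²) ≈ 1.6 units.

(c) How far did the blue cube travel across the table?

2.8

The blue cube moved from about (3.6, 1.8) to (6.2, 2.8), a distance of √(2.6² + 1.0²) ≈ 2.8.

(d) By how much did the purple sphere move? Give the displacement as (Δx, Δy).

(-2.3, -1.3)

From the two frames, the purple sphere sits at roughly (12.5, 4.4) before and (10.2, 3.1) after.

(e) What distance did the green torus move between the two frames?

0.9

The green torus moved from about (8.8, 2.4) to (9.3, 1.6), a distance of √(0.5² + 0.8²) ≈ 0.9.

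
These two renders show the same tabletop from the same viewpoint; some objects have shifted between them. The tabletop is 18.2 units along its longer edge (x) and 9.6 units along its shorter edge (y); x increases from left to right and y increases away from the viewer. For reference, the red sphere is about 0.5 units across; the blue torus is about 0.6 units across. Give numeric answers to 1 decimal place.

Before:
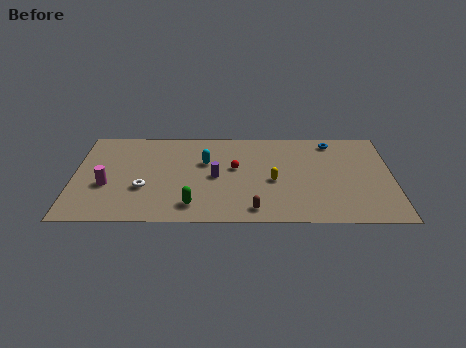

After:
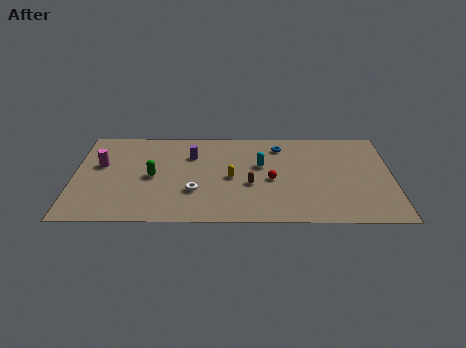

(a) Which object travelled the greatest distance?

the green capsule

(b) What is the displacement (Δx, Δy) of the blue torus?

(-3.0, -0.5)

The blue torus started near (14.8, 8.3) and ended near (11.8, 7.8).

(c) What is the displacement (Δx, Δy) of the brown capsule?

(-0.2, 2.5)

The brown capsule started near (10.3, 1.3) and ended near (10.1, 3.8).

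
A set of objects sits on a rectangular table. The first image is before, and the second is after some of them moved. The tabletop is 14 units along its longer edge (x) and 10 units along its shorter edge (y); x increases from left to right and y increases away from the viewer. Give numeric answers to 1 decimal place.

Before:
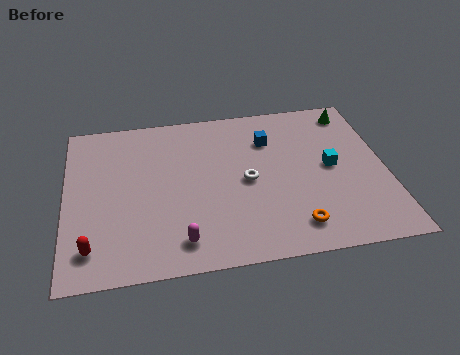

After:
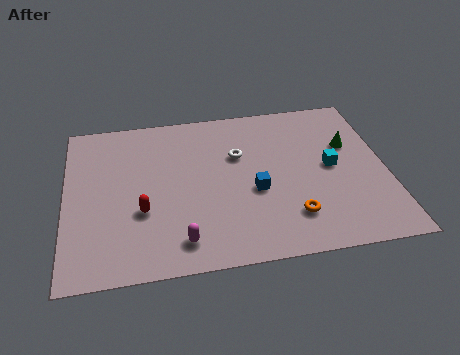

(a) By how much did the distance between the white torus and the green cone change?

-1.3

Before: roughly 6.2 units apart; after: 4.9. That's 1.3 units closer together.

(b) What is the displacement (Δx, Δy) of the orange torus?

(-0.1, 0.6)

The orange torus was at about (9.8, 1.7) and moved to about (9.7, 2.3).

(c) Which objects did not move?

the magenta capsule and the cyan cube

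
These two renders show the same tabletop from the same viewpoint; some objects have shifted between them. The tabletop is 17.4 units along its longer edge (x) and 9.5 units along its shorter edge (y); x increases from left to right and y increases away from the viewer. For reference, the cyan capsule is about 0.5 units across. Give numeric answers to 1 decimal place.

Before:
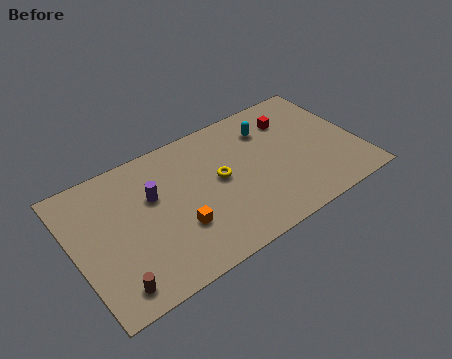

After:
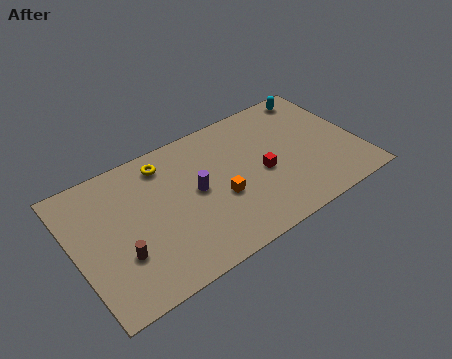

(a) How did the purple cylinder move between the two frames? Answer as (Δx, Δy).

(2.5, -1.0)

The purple cylinder was at about (4.9, 6.0) and moved to about (7.4, 5.0).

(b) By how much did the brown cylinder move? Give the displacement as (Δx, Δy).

(0.7, 1.7)

The brown cylinder was at about (1.8, 1.4) and moved to about (2.5, 3.1).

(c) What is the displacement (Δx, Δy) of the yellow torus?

(-3.0, 2.8)

The yellow torus was at about (8.9, 5.1) and moved to about (5.9, 7.9).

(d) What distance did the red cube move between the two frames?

3.8

From (13.8, 7.2) to (11.4, 4.2), the red cube covered √(2.4² + 3.0²) ≈ 3.8 units.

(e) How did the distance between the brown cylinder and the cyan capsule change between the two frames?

+2.1

The distance was about 12.0 in the first image and 14.1 in the second, so they moved 2.1 units further apart.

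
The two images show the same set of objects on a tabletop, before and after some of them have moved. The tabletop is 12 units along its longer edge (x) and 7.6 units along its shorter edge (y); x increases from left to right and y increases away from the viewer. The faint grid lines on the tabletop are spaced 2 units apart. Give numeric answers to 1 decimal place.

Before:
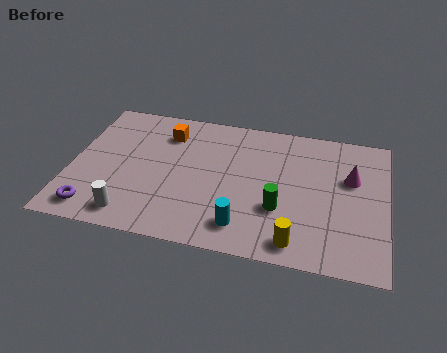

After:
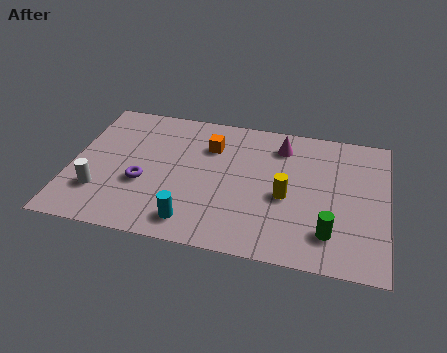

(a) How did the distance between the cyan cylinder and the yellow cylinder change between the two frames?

+2.0

They were about 2.0 units apart before and 4.0 after — 2.0 units further apart.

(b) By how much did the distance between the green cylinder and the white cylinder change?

+3.0

They were about 5.7 units apart before and 8.7 after — 3.0 units further apart.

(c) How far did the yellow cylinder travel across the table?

2.4

The yellow cylinder was near (8.7, 1.0) before and (8.2, 3.3) after, so it travelled √(0.5² + 2.3²) ≈ 2.4 units.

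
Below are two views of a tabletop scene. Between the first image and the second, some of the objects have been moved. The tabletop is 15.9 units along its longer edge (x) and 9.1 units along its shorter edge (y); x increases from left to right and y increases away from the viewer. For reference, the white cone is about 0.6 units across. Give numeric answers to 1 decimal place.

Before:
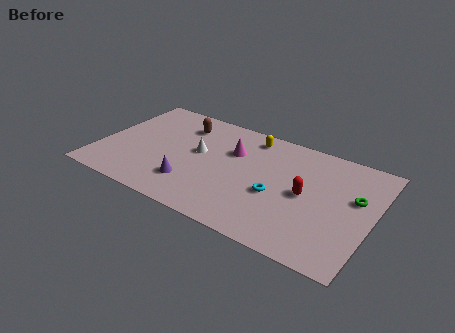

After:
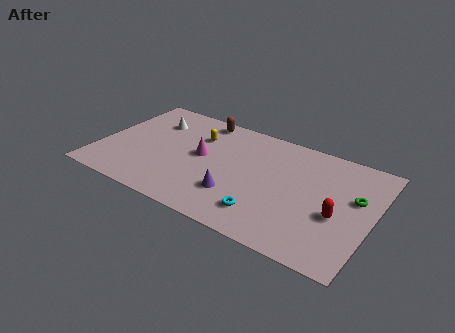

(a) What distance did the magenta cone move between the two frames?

2.1

The magenta cone moved from about (7.6, 6.1) to (5.9, 4.9), a distance of √(1.7² + 1.2²) ≈ 2.1.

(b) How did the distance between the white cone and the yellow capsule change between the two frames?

-1.1

The distance was about 3.8 in the first image and 2.7 in the second, so they moved 1.1 units closer together.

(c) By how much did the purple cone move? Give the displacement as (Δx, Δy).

(2.6, 0.3)

The purple cone was at about (5.7, 2.3) and moved to about (8.3, 2.6).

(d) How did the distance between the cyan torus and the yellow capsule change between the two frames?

+2.0

They were about 4.6 units apart before and 6.6 after — 2.0 units further apart.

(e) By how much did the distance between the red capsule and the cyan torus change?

+2.5

They were about 1.8 units apart before and 4.3 after — 2.5 units further apart.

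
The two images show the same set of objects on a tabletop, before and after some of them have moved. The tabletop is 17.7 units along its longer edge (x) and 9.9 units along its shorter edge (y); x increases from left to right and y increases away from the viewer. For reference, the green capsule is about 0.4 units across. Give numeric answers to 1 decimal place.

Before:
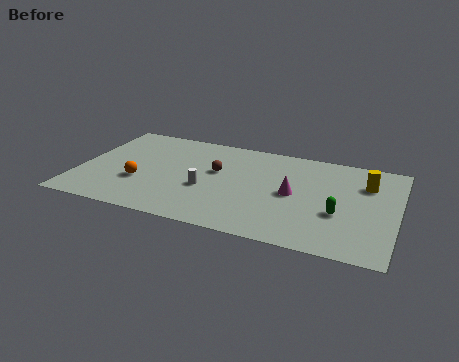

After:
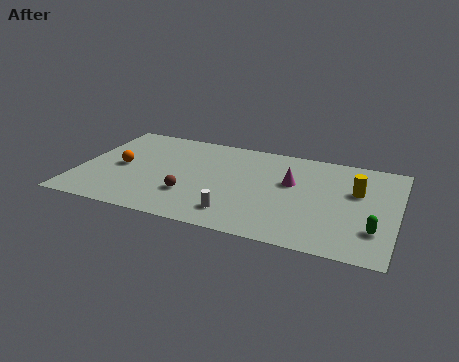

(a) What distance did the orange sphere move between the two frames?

1.8

From (3.5, 3.5) to (2.3, 4.8), the orange sphere covered √(1.2² + 1.3²) ≈ 1.8 units.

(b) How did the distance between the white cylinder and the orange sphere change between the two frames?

+3.7

Before: roughly 3.7 units apart; after: 7.4. That's 3.7 units further apart.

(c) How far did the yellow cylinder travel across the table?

1.0

The yellow cylinder moved from about (15.9, 7.1) to (15.4, 6.2), a distance of √(0.5² + 0.9²) ≈ 1.0.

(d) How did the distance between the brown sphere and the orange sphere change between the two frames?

-0.3

They were about 4.8 units apart before and 4.5 after — 0.3 units closer together.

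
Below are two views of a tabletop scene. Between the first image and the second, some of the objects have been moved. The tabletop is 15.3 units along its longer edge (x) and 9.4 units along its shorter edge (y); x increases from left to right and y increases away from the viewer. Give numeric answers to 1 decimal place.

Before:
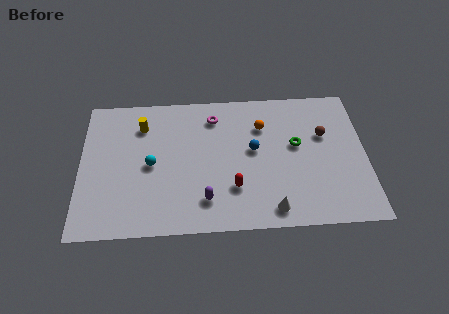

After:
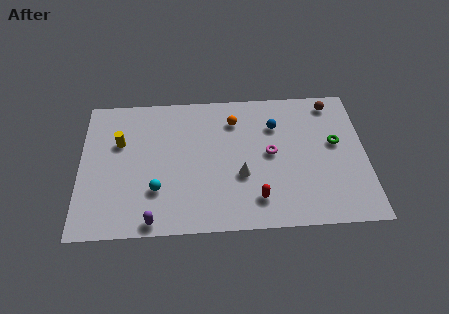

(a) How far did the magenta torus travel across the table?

4.0

The magenta torus was near (7.2, 7.6) before and (10.2, 4.9) after, so it travelled √(3.0² + 2.7²) ≈ 4.0 units.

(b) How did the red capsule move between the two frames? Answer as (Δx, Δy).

(1.2, -0.8)

The red capsule was at about (8.2, 2.7) and moved to about (9.4, 1.9).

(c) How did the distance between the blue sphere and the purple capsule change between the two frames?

+4.8

They were about 4.1 units apart before and 8.9 after — 4.8 units further apart.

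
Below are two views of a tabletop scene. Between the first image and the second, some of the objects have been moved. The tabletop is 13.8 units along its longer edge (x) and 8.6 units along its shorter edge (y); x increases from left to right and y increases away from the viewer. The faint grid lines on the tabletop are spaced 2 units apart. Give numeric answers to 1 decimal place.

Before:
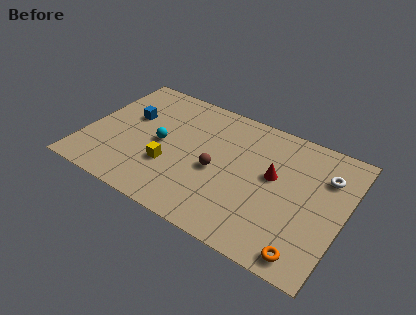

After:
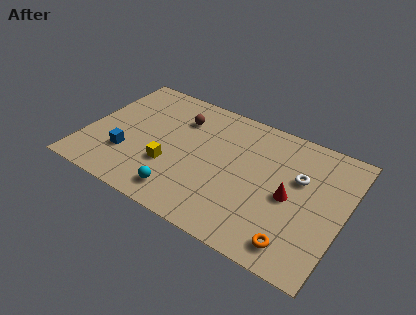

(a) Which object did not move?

the yellow cube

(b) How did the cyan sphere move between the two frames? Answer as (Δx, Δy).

(1.6, -2.8)

The cyan sphere started near (4.0, 4.2) and ended near (5.6, 1.4).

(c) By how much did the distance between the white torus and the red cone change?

-1.5

Before: roughly 2.9 units apart; after: 1.4. That's 1.5 units closer together.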